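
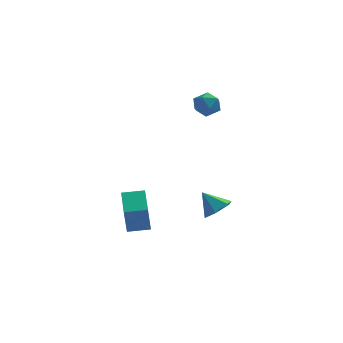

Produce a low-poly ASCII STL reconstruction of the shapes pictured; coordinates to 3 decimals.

solid 
facet normal -0.991 -0.090 -0.100
outer loop
vertex -1.832 0.122 -2.573
vertex -2.047 1.861 -2.011
vertex -1.701 0.741 -4.439
endloop
endfacet
facet normal 0.117 -0.945 -0.305
outer loop
vertex -0.413 0.859 -4.309
vertex -1.832 0.122 -2.573
vertex -1.701 0.741 -4.439
endloop
endfacet
facet normal -0.991 -0.090 -0.100
outer loop
vertex -1.701 0.741 -4.439
vertex -2.047 1.861 -2.011
vertex -1.916 2.48 -3.877
endloop
endfacet
facet normal 0.067 0.314 -0.947
outer loop
vertex -1.916 2.48 -3.877
vertex -0.413 0.859 -4.309
vertex -1.701 0.741 -4.439
endloop
endfacet
facet normal -0.067 -0.314 0.947
outer loop
vertex -1.832 0.122 -2.573
vertex -0.759 1.979 -1.881
vertex -2.047 1.861 -2.011
endloop
endfacet
facet normal 0.117 -0.945 -0.305
outer loop
vertex -0.544 0.24 -2.443
vertex -1.832 0.122 -2.573
vertex -0.413 0.859 -4.309
endloop
endfacet
facet normal -0.067 -0.314 0.947
outer loop
vertex -0.544 0.24 -2.443
vertex -0.759 1.979 -1.881
vertex -1.832 0.122 -2.573
endloop
endfacet
facet normal -0.117 0.945 0.305
outer loop
vertex -2.047 1.861 -2.011
vertex -0.759 1.979 -1.881
vertex -1.916 2.48 -3.877
endloop
endfacet
facet normal 0.067 0.314 -0.947
outer loop
vertex -0.628 2.598 -3.747
vertex -0.413 0.859 -4.309
vertex -1.916 2.48 -3.877
endloop
endfacet
facet normal -0.117 0.945 0.305
outer loop
vertex -1.916 2.48 -3.877
vertex -0.759 1.979 -1.881
vertex -0.628 2.598 -3.747
endloop
endfacet
facet normal 0.991 0.090 0.100
outer loop
vertex -0.628 2.598 -3.747
vertex -0.544 0.24 -2.443
vertex -0.413 0.859 -4.309
endloop
endfacet
facet normal 0.991 0.090 0.100
outer loop
vertex -0.759 1.979 -1.881
vertex -0.544 0.24 -2.443
vertex -0.628 2.598 -3.747
endloop
endfacet
facet normal 0.597 -0.286 -0.749
outer loop
vertex 3.796 -0.696 -1.486
vertex 3.223 -0.277 -2.103
vertex 3.934 0.204 -1.72
endloop
endfacet
facet normal 0.395 0.174 0.902
outer loop
vertex 3.796 -0.696 -1.486
vertex 3.934 0.204 -1.72
vertex 2.357 0.137 -1.017
endloop
endfacet
facet normal 0.597 -0.286 -0.749
outer loop
vertex 3.934 0.204 -1.72
vertex 3.223 -0.277 -2.103
vertex 3.361 0.623 -2.337
endloop
endfacet
facet normal 0.162 0.880 0.447
outer loop
vertex 3.934 0.204 -1.72
vertex 3.361 0.623 -2.337
vertex 2.357 0.137 -1.017
endloop
endfacet
facet normal 0.598 -0.286 -0.748
outer loop
vertex 3.361 0.623 -2.337
vertex 3.223 -0.277 -2.103
vertex 2.651 0.141 -2.72
endloop
endfacet
facet normal -0.526 0.846 -0.089
outer loop
vertex 3.361 0.623 -2.337
vertex 2.651 0.141 -2.72
vertex 2.357 0.137 -1.017
endloop
endfacet
facet normal 0.598 -0.286 -0.748
outer loop
vertex 2.651 0.141 -2.72
vertex 3.223 -0.277 -2.103
vertex 2.513 -0.759 -2.486
endloop
endfacet
facet normal -0.980 0.106 -0.169
outer loop
vertex 2.651 0.141 -2.72
vertex 2.513 -0.759 -2.486
vertex 2.357 0.137 -1.017
endloop
endfacet
facet normal 0.598 -0.286 -0.749
outer loop
vertex 2.513 -0.759 -2.486
vertex 3.223 -0.277 -2.103
vertex 3.086 -1.177 -1.869
endloop
endfacet
facet normal -0.747 -0.600 0.287
outer loop
vertex 2.513 -0.759 -2.486
vertex 3.086 -1.177 -1.869
vertex 2.357 0.137 -1.017
endloop
endfacet
facet normal 0.598 -0.286 -0.749
outer loop
vertex 3.086 -1.177 -1.869
vertex 3.223 -0.277 -2.103
vertex 3.796 -0.696 -1.486
endloop
endfacet
facet normal -0.060 -0.566 0.822
outer loop
vertex 3.086 -1.177 -1.869
vertex 3.796 -0.696 -1.486
vertex 2.357 0.137 -1.017
endloop
endfacet
facet normal 0.182 -0.070 0.981
outer loop
vertex 2.632 4.26 4.634
vertex 2.319 3.423 4.632
vertex 3.186 3.575 4.482
endloop
endfacet
facet normal 0.644 0.373 0.668
outer loop
vertex 2.632 4.26 4.634
vertex 3.186 3.575 4.482
vertex 3.256 4.323 3.997
endloop
endfacet
facet normal 0.271 0.895 0.354
outer loop
vertex 2.632 4.26 4.634
vertex 3.256 4.323 3.997
vertex 2.431 4.632 3.846
endloop
endfacet
facet normal -0.422 0.774 0.473
outer loop
vertex 2.632 4.26 4.634
vertex 2.431 4.632 3.846
vertex 1.852 4.076 4.239
endloop
endfacet
facet normal -0.478 0.177 0.861
outer loop
vertex 2.632 4.26 4.634
vertex 1.852 4.076 4.239
vertex 2.319 3.423 4.632
endloop
endfacet
facet normal 0.987 0.010 0.159
outer loop
vertex 3.256 4.323 3.997
vertex 3.186 3.575 4.482
vertex 3.328 3.524 3.601
endloop
endfacet
facet normal 0.239 -0.707 0.665
outer loop
vertex 3.186 3.575 4.482
vertex 2.319 3.423 4.632
vertex 2.749 2.968 3.994
endloop
endfacet
facet normal -0.827 -0.308 0.471
outer loop
vertex 2.319 3.423 4.632
vertex 1.852 4.076 4.239
vertex 1.924 3.277 3.843
endloop
endfacet
facet normal -0.737 0.657 -0.157
outer loop
vertex 1.852 4.076 4.239
vertex 2.431 4.632 3.846
vertex 1.994 4.025 3.358
endloop
endfacet
facet normal 0.384 0.854 -0.350
outer loop
vertex 2.431 4.632 3.846
vertex 3.256 4.323 3.997
vertex 2.861 4.177 3.208
endloop
endfacet
facet normal 0.422 -0.774 -0.473
outer loop
vertex 2.548 3.34 3.206
vertex 3.328 3.524 3.601
vertex 2.749 2.968 3.994
endloop
endfacet
facet normal -0.271 -0.895 -0.354
outer loop
vertex 2.548 3.34 3.206
vertex 2.749 2.968 3.994
vertex 1.924 3.277 3.843
endloop
endfacet
facet normal -0.644 -0.373 -0.668
outer loop
vertex 2.548 3.34 3.206
vertex 1.924 3.277 3.843
vertex 1.994 4.025 3.358
endloop
endfacet
facet normal -0.182 0.070 -0.981
outer loop
vertex 2.548 3.34 3.206
vertex 1.994 4.025 3.358
vertex 2.861 4.177 3.208
endloop
endfacet
facet normal 0.478 -0.177 -0.861
outer loop
vertex 2.548 3.34 3.206
vertex 2.861 4.177 3.208
vertex 3.328 3.524 3.601
endloop
endfacet
facet normal 0.737 -0.657 0.157
outer loop
vertex 2.749 2.968 3.994
vertex 3.328 3.524 3.601
vertex 3.186 3.575 4.482
endloop
endfacet
facet normal -0.384 -0.854 0.350
outer loop
vertex 1.924 3.277 3.843
vertex 2.749 2.968 3.994
vertex 2.319 3.423 4.632
endloop
endfacet
facet normal -0.987 -0.010 -0.159
outer loop
vertex 1.994 4.025 3.358
vertex 1.924 3.277 3.843
vertex 1.852 4.076 4.239
endloop
endfacet
facet normal -0.239 0.707 -0.665
outer loop
vertex 2.861 4.177 3.208
vertex 1.994 4.025 3.358
vertex 2.431 4.632 3.846
endloop
endfacet
facet normal 0.827 0.308 -0.471
outer loop
vertex 3.328 3.524 3.601
vertex 2.861 4.177 3.208
vertex 3.256 4.323 3.997
endloop
endfacet

endsolid


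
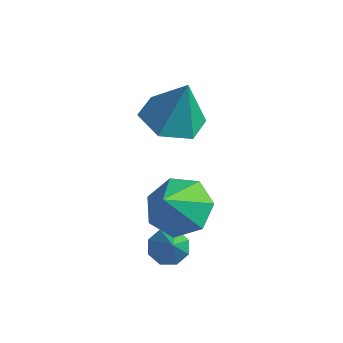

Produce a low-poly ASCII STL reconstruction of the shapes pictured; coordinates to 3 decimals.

solid 
facet normal -0.270 -0.106 -0.957
outer loop
vertex 0.735 1.399 -0.772
vertex 0.032 0.616 -0.487
vertex -0.292 1.657 -0.511
endloop
endfacet
facet normal 0.304 0.902 0.306
outer loop
vertex 0.735 1.399 -0.772
vertex -0.292 1.657 -0.511
vertex 0.508 0.804 1.207
endloop
endfacet
facet normal -0.269 -0.106 -0.957
outer loop
vertex -0.292 1.657 -0.511
vertex 0.032 0.616 -0.487
vertex -0.995 0.874 -0.227
endloop
endfacet
facet normal -0.505 0.656 0.561
outer loop
vertex -0.292 1.657 -0.511
vertex -0.995 0.874 -0.227
vertex 0.508 0.804 1.207
endloop
endfacet
facet normal -0.269 -0.106 -0.957
outer loop
vertex -0.995 0.874 -0.227
vertex 0.032 0.616 -0.487
vertex -0.671 -0.167 -0.203
endloop
endfacet
facet normal -0.682 -0.196 0.705
outer loop
vertex -0.995 0.874 -0.227
vertex -0.671 -0.167 -0.203
vertex 0.508 0.804 1.207
endloop
endfacet
facet normal -0.269 -0.106 -0.957
outer loop
vertex -0.671 -0.167 -0.203
vertex 0.032 0.616 -0.487
vertex 0.355 -0.424 -0.463
endloop
endfacet
facet normal -0.050 -0.802 0.595
outer loop
vertex -0.671 -0.167 -0.203
vertex 0.355 -0.424 -0.463
vertex 0.508 0.804 1.207
endloop
endfacet
facet normal -0.269 -0.106 -0.957
outer loop
vertex 0.355 -0.424 -0.463
vertex 0.032 0.616 -0.487
vertex 1.058 0.359 -0.747
endloop
endfacet
facet normal 0.758 -0.557 0.340
outer loop
vertex 0.355 -0.424 -0.463
vertex 1.058 0.359 -0.747
vertex 0.508 0.804 1.207
endloop
endfacet
facet normal -0.269 -0.107 -0.957
outer loop
vertex 1.058 0.359 -0.747
vertex 0.032 0.616 -0.487
vertex 0.735 1.399 -0.772
endloop
endfacet
facet normal 0.935 0.295 0.196
outer loop
vertex 1.058 0.359 -0.747
vertex 0.735 1.399 -0.772
vertex 0.508 0.804 1.207
endloop
endfacet
facet normal -0.109 0.625 -0.773
outer loop
vertex 3.575 -1.84 -0.738
vertex 2.717 -2.351 -1.03
vertex 2.8 -1.539 -0.385
endloop
endfacet
facet normal 0.484 0.268 0.833
outer loop
vertex 3.575 -1.84 -0.738
vertex 2.8 -1.539 -0.385
vertex 2.883 -3.289 0.13
endloop
endfacet
facet normal -0.111 0.625 -0.773
outer loop
vertex 2.8 -1.539 -0.385
vertex 2.717 -2.351 -1.03
vertex 1.964 -1.85 -0.517
endloop
endfacet
facet normal -0.245 0.263 0.933
outer loop
vertex 2.8 -1.539 -0.385
vertex 1.964 -1.85 -0.517
vertex 2.883 -3.289 0.13
endloop
endfacet
facet normal -0.111 0.625 -0.773
outer loop
vertex 1.964 -1.85 -0.517
vertex 2.717 -2.351 -1.03
vertex 1.694 -2.539 -1.035
endloop
endfacet
facet normal -0.745 -0.189 0.639
outer loop
vertex 1.964 -1.85 -0.517
vertex 1.694 -2.539 -1.035
vertex 2.883 -3.289 0.13
endloop
endfacet
facet normal -0.111 0.625 -0.773
outer loop
vertex 1.694 -2.539 -1.035
vertex 2.717 -2.351 -1.03
vertex 2.195 -3.086 -1.549
endloop
endfacet
facet normal -0.641 -0.748 0.172
outer loop
vertex 1.694 -2.539 -1.035
vertex 2.195 -3.086 -1.549
vertex 2.883 -3.289 0.13
endloop
endfacet
facet normal -0.110 0.624 -0.773
outer loop
vertex 2.195 -3.086 -1.549
vertex 2.717 -2.351 -1.03
vertex 3.09 -3.08 -1.672
endloop
endfacet
facet normal -0.009 -0.993 -0.116
outer loop
vertex 2.195 -3.086 -1.549
vertex 3.09 -3.08 -1.672
vertex 2.883 -3.289 0.13
endloop
endfacet
facet normal -0.110 0.625 -0.773
outer loop
vertex 3.09 -3.08 -1.672
vertex 2.717 -2.351 -1.03
vertex 3.703 -2.525 -1.311
endloop
endfacet
facet normal 0.674 -0.739 -0.008
outer loop
vertex 3.09 -3.08 -1.672
vertex 3.703 -2.525 -1.311
vertex 2.883 -3.289 0.13
endloop
endfacet
facet normal -0.110 0.626 -0.772
outer loop
vertex 3.703 -2.525 -1.311
vertex 2.717 -2.351 -1.03
vertex 3.575 -1.84 -0.738
endloop
endfacet
facet normal 0.893 -0.179 0.413
outer loop
vertex 3.703 -2.525 -1.311
vertex 3.575 -1.84 -0.738
vertex 2.883 -3.289 0.13
endloop
endfacet
facet normal -0.483 0.464 -0.742
outer loop
vertex 3.01 -2.277 -3.171
vertex 2.458 -2.532 -2.971
vertex 2.78 -1.994 -2.844
endloop
endfacet
facet normal 0.863 0.460 0.209
outer loop
vertex 3.01 -2.277 -3.171
vertex 2.78 -1.994 -2.844
vertex 3.202 -3.248 -1.829
endloop
endfacet
facet normal -0.484 0.465 -0.741
outer loop
vertex 2.78 -1.994 -2.844
vertex 2.458 -2.532 -2.971
vertex 2.362 -2.026 -2.591
endloop
endfacet
facet normal 0.353 0.658 0.666
outer loop
vertex 2.78 -1.994 -2.844
vertex 2.362 -2.026 -2.591
vertex 3.202 -3.248 -1.829
endloop
endfacet
facet normal -0.483 0.465 -0.742
outer loop
vertex 2.362 -2.026 -2.591
vertex 2.458 -2.532 -2.971
vertex 1.999 -2.355 -2.561
endloop
endfacet
facet normal -0.264 0.373 0.889
outer loop
vertex 2.362 -2.026 -2.591
vertex 1.999 -2.355 -2.561
vertex 3.202 -3.248 -1.829
endloop
endfacet
facet normal -0.483 0.466 -0.742
outer loop
vertex 1.999 -2.355 -2.561
vertex 2.458 -2.532 -2.971
vertex 1.906 -2.787 -2.772
endloop
endfacet
facet normal -0.625 -0.230 0.746
outer loop
vertex 1.999 -2.355 -2.561
vertex 1.906 -2.787 -2.772
vertex 3.202 -3.248 -1.829
endloop
endfacet
facet normal -0.482 0.465 -0.742
outer loop
vertex 1.906 -2.787 -2.772
vertex 2.458 -2.532 -2.971
vertex 2.136 -3.07 -3.099
endloop
endfacet
facet normal -0.517 -0.793 0.323
outer loop
vertex 1.906 -2.787 -2.772
vertex 2.136 -3.07 -3.099
vertex 3.202 -3.248 -1.829
endloop
endfacet
facet normal -0.482 0.465 -0.742
outer loop
vertex 2.136 -3.07 -3.099
vertex 2.458 -2.532 -2.971
vertex 2.555 -3.038 -3.351
endloop
endfacet
facet normal -0.005 -0.991 -0.135
outer loop
vertex 2.136 -3.07 -3.099
vertex 2.555 -3.038 -3.351
vertex 3.202 -3.248 -1.829
endloop
endfacet
facet normal -0.484 0.464 -0.742
outer loop
vertex 2.555 -3.038 -3.351
vertex 2.458 -2.532 -2.971
vertex 2.917 -2.709 -3.381
endloop
endfacet
facet normal 0.612 -0.706 -0.357
outer loop
vertex 2.555 -3.038 -3.351
vertex 2.917 -2.709 -3.381
vertex 3.202 -3.248 -1.829
endloop
endfacet
facet normal -0.483 0.465 -0.742
outer loop
vertex 2.917 -2.709 -3.381
vertex 2.458 -2.532 -2.971
vertex 3.01 -2.277 -3.171
endloop
endfacet
facet normal 0.971 -0.105 -0.215
outer loop
vertex 2.917 -2.709 -3.381
vertex 3.01 -2.277 -3.171
vertex 3.202 -3.248 -1.829
endloop
endfacet

endsolid


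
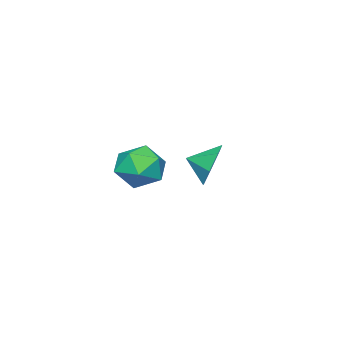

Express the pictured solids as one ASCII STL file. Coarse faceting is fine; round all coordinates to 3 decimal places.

solid 
facet normal -0.951 -0.024 -0.307
outer loop
vertex 0.873 3.591 2.722
vertex 0.619 2.986 3.556
vertex 0.567 4.044 3.633
endloop
endfacet
facet normal -0.636 0.584 -0.504
outer loop
vertex 0.873 3.591 2.722
vertex 0.567 4.044 3.633
vertex 1.378 4.453 3.083
endloop
endfacet
facet normal -0.070 0.420 -0.905
outer loop
vertex 0.873 3.591 2.722
vertex 1.378 4.453 3.083
vertex 1.932 3.648 2.667
endloop
endfacet
facet normal -0.034 -0.290 -0.956
outer loop
vertex 0.873 3.591 2.722
vertex 1.932 3.648 2.667
vertex 1.463 2.741 2.959
endloop
endfacet
facet normal -0.579 -0.566 -0.587
outer loop
vertex 0.873 3.591 2.722
vertex 1.463 2.741 2.959
vertex 0.619 2.986 3.556
endloop
endfacet
facet normal -0.401 0.912 0.086
outer loop
vertex 1.378 4.453 3.083
vertex 0.567 4.044 3.633
vertex 1.437 4.379 4.141
endloop
endfacet
facet normal -0.912 -0.074 0.404
outer loop
vertex 0.567 4.044 3.633
vertex 0.619 2.986 3.556
vertex 0.968 3.472 4.433
endloop
endfacet
facet normal -0.310 -0.949 -0.049
outer loop
vertex 0.619 2.986 3.556
vertex 1.463 2.741 2.959
vertex 1.522 2.667 4.017
endloop
endfacet
facet normal 0.572 -0.504 -0.647
outer loop
vertex 1.463 2.741 2.959
vertex 1.932 3.648 2.667
vertex 2.333 3.076 3.467
endloop
endfacet
facet normal 0.516 0.646 -0.563
outer loop
vertex 1.932 3.648 2.667
vertex 1.378 4.453 3.083
vertex 2.281 4.134 3.544
endloop
endfacet
facet normal 0.034 0.290 0.956
outer loop
vertex 2.027 3.529 4.378
vertex 1.437 4.379 4.141
vertex 0.968 3.472 4.433
endloop
endfacet
facet normal 0.070 -0.420 0.905
outer loop
vertex 2.027 3.529 4.378
vertex 0.968 3.472 4.433
vertex 1.522 2.667 4.017
endloop
endfacet
facet normal 0.636 -0.584 0.504
outer loop
vertex 2.027 3.529 4.378
vertex 1.522 2.667 4.017
vertex 2.333 3.076 3.467
endloop
endfacet
facet normal 0.951 0.024 0.307
outer loop
vertex 2.027 3.529 4.378
vertex 2.333 3.076 3.467
vertex 2.281 4.134 3.544
endloop
endfacet
facet normal 0.579 0.566 0.587
outer loop
vertex 2.027 3.529 4.378
vertex 2.281 4.134 3.544
vertex 1.437 4.379 4.141
endloop
endfacet
facet normal -0.572 0.504 0.647
outer loop
vertex 0.968 3.472 4.433
vertex 1.437 4.379 4.141
vertex 0.567 4.044 3.633
endloop
endfacet
facet normal -0.516 -0.646 0.563
outer loop
vertex 1.522 2.667 4.017
vertex 0.968 3.472 4.433
vertex 0.619 2.986 3.556
endloop
endfacet
facet normal 0.401 -0.912 -0.086
outer loop
vertex 2.333 3.076 3.467
vertex 1.522 2.667 4.017
vertex 1.463 2.741 2.959
endloop
endfacet
facet normal 0.912 0.074 -0.404
outer loop
vertex 2.281 4.134 3.544
vertex 2.333 3.076 3.467
vertex 1.932 3.648 2.667
endloop
endfacet
facet normal 0.310 0.949 0.049
outer loop
vertex 1.437 4.379 4.141
vertex 2.281 4.134 3.544
vertex 1.378 4.453 3.083
endloop
endfacet
facet normal -0.429 0.847 -0.314
outer loop
vertex -2.466 4.22 3.164
vertex -2.847 3.709 2.304
vertex -3.304 3.833 3.264
endloop
endfacet
facet normal 0.259 -0.327 0.909
outer loop
vertex -2.466 4.22 3.164
vertex -3.304 3.833 3.264
vertex -2.393 2.811 2.636
endloop
endfacet
facet normal -0.428 0.848 -0.313
outer loop
vertex -3.304 3.833 3.264
vertex -2.847 3.709 2.304
vertex -3.798 3.353 2.641
endloop
endfacet
facet normal -0.252 -0.660 0.708
outer loop
vertex -3.304 3.833 3.264
vertex -3.798 3.353 2.641
vertex -2.393 2.811 2.636
endloop
endfacet
facet normal -0.428 0.847 -0.314
outer loop
vertex -3.798 3.353 2.641
vertex -2.847 3.709 2.304
vertex -3.576 3.141 1.765
endloop
endfacet
facet normal -0.356 -0.925 0.134
outer loop
vertex -3.798 3.353 2.641
vertex -3.576 3.141 1.765
vertex -2.393 2.811 2.636
endloop
endfacet
facet normal -0.429 0.847 -0.313
outer loop
vertex -3.576 3.141 1.765
vertex -2.847 3.709 2.304
vertex -2.805 3.357 1.294
endloop
endfacet
facet normal 0.025 -0.923 -0.383
outer loop
vertex -3.576 3.141 1.765
vertex -2.805 3.357 1.294
vertex -2.393 2.811 2.636
endloop
endfacet
facet normal -0.429 0.847 -0.313
outer loop
vertex -2.805 3.357 1.294
vertex -2.847 3.709 2.304
vertex -2.066 3.838 1.584
endloop
endfacet
facet normal 0.604 -0.656 -0.452
outer loop
vertex -2.805 3.357 1.294
vertex -2.066 3.838 1.584
vertex -2.393 2.811 2.636
endloop
endfacet
facet normal -0.429 0.847 -0.313
outer loop
vertex -2.066 3.838 1.584
vertex -2.847 3.709 2.304
vertex -1.915 4.222 2.416
endloop
endfacet
facet normal 0.946 -0.324 -0.022
outer loop
vertex -2.066 3.838 1.584
vertex -1.915 4.222 2.416
vertex -2.393 2.811 2.636
endloop
endfacet
facet normal -0.429 0.847 -0.314
outer loop
vertex -1.915 4.222 2.416
vertex -2.847 3.709 2.304
vertex -2.466 4.22 3.164
endloop
endfacet
facet normal 0.793 -0.178 0.583
outer loop
vertex -1.915 4.222 2.416
vertex -2.466 4.22 3.164
vertex -2.393 2.811 2.636
endloop
endfacet

endsolid


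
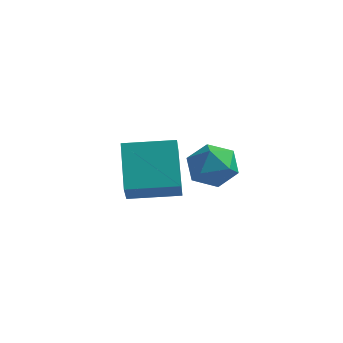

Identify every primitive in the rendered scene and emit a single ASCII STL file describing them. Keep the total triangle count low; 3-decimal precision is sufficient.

solid 
facet normal -0.372 0.639 0.673
outer loop
vertex -1.195 1.122 2.267
vertex 0.456 1.945 2.397
vertex -1.552 2.0 1.237
endloop
endfacet
facet normal -0.893 -0.445 -0.070
outer loop
vertex -0.816 0.735 -0.097
vertex -1.195 1.122 2.267
vertex -1.552 2.0 1.237
endloop
endfacet
facet normal -0.372 0.639 0.674
outer loop
vertex -1.552 2.0 1.237
vertex 0.456 1.945 2.397
vertex 0.099 2.824 1.367
endloop
endfacet
facet normal -0.255 0.627 -0.736
outer loop
vertex 0.099 2.824 1.367
vertex -0.816 0.735 -0.097
vertex -1.552 2.0 1.237
endloop
endfacet
facet normal 0.255 -0.628 0.736
outer loop
vertex -1.195 1.122 2.267
vertex 1.192 0.68 1.063
vertex 0.456 1.945 2.397
endloop
endfacet
facet normal -0.893 -0.445 -0.070
outer loop
vertex -0.459 -0.144 0.933
vertex -1.195 1.122 2.267
vertex -0.816 0.735 -0.097
endloop
endfacet
facet normal 0.255 -0.627 0.736
outer loop
vertex -0.459 -0.144 0.933
vertex 1.192 0.68 1.063
vertex -1.195 1.122 2.267
endloop
endfacet
facet normal 0.893 0.445 0.070
outer loop
vertex 0.456 1.945 2.397
vertex 1.192 0.68 1.063
vertex 0.099 2.824 1.367
endloop
endfacet
facet normal -0.255 0.627 -0.736
outer loop
vertex 0.835 1.558 0.033
vertex -0.816 0.735 -0.097
vertex 0.099 2.824 1.367
endloop
endfacet
facet normal 0.893 0.445 0.070
outer loop
vertex 0.099 2.824 1.367
vertex 1.192 0.68 1.063
vertex 0.835 1.558 0.033
endloop
endfacet
facet normal 0.371 -0.639 -0.674
outer loop
vertex 0.835 1.558 0.033
vertex -0.459 -0.144 0.933
vertex -0.816 0.735 -0.097
endloop
endfacet
facet normal 0.372 -0.639 -0.673
outer loop
vertex 1.192 0.68 1.063
vertex -0.459 -0.144 0.933
vertex 0.835 1.558 0.033
endloop
endfacet
facet normal -0.537 0.835 0.122
outer loop
vertex 3.12 -0.267 3.377
vertex 2.359 -0.736 3.239
vertex 2.69 -0.646 4.076
endloop
endfacet
facet normal 0.064 0.860 0.506
outer loop
vertex 3.12 -0.267 3.377
vertex 2.69 -0.646 4.076
vertex 3.592 -0.684 4.026
endloop
endfacet
facet normal 0.615 0.787 0.058
outer loop
vertex 3.12 -0.267 3.377
vertex 3.592 -0.684 4.026
vertex 3.819 -0.797 3.158
endloop
endfacet
facet normal 0.354 0.716 -0.602
outer loop
vertex 3.12 -0.267 3.377
vertex 3.819 -0.797 3.158
vertex 3.057 -0.829 2.671
endloop
endfacet
facet normal -0.358 0.746 -0.562
outer loop
vertex 3.12 -0.267 3.377
vertex 3.057 -0.829 2.671
vertex 2.359 -0.736 3.239
endloop
endfacet
facet normal 0.065 0.302 0.951
outer loop
vertex 3.592 -0.684 4.026
vertex 2.69 -0.646 4.076
vertex 3.123 -1.411 4.289
endloop
endfacet
facet normal -0.907 0.261 0.331
outer loop
vertex 2.69 -0.646 4.076
vertex 2.359 -0.736 3.239
vertex 2.361 -1.443 3.802
endloop
endfacet
facet normal -0.617 0.117 -0.778
outer loop
vertex 2.359 -0.736 3.239
vertex 3.057 -0.829 2.671
vertex 2.588 -1.556 2.934
endloop
endfacet
facet normal 0.535 0.069 -0.842
outer loop
vertex 3.057 -0.829 2.671
vertex 3.819 -0.797 3.158
vertex 3.49 -1.594 2.884
endloop
endfacet
facet normal 0.957 0.183 0.226
outer loop
vertex 3.819 -0.797 3.158
vertex 3.592 -0.684 4.026
vertex 3.821 -1.504 3.721
endloop
endfacet
facet normal -0.354 -0.716 0.602
outer loop
vertex 3.06 -1.973 3.583
vertex 3.123 -1.411 4.289
vertex 2.361 -1.443 3.802
endloop
endfacet
facet normal -0.615 -0.787 -0.058
outer loop
vertex 3.06 -1.973 3.583
vertex 2.361 -1.443 3.802
vertex 2.588 -1.556 2.934
endloop
endfacet
facet normal -0.064 -0.860 -0.506
outer loop
vertex 3.06 -1.973 3.583
vertex 2.588 -1.556 2.934
vertex 3.49 -1.594 2.884
endloop
endfacet
facet normal 0.537 -0.835 -0.122
outer loop
vertex 3.06 -1.973 3.583
vertex 3.49 -1.594 2.884
vertex 3.821 -1.504 3.721
endloop
endfacet
facet normal 0.358 -0.746 0.562
outer loop
vertex 3.06 -1.973 3.583
vertex 3.821 -1.504 3.721
vertex 3.123 -1.411 4.289
endloop
endfacet
facet normal -0.535 -0.069 0.842
outer loop
vertex 2.361 -1.443 3.802
vertex 3.123 -1.411 4.289
vertex 2.69 -0.646 4.076
endloop
endfacet
facet normal -0.957 -0.183 -0.226
outer loop
vertex 2.588 -1.556 2.934
vertex 2.361 -1.443 3.802
vertex 2.359 -0.736 3.239
endloop
endfacet
facet normal -0.065 -0.302 -0.951
outer loop
vertex 3.49 -1.594 2.884
vertex 2.588 -1.556 2.934
vertex 3.057 -0.829 2.671
endloop
endfacet
facet normal 0.907 -0.261 -0.331
outer loop
vertex 3.821 -1.504 3.721
vertex 3.49 -1.594 2.884
vertex 3.819 -0.797 3.158
endloop
endfacet
facet normal 0.617 -0.117 0.778
outer loop
vertex 3.123 -1.411 4.289
vertex 3.821 -1.504 3.721
vertex 3.592 -0.684 4.026
endloop
endfacet

endsolid


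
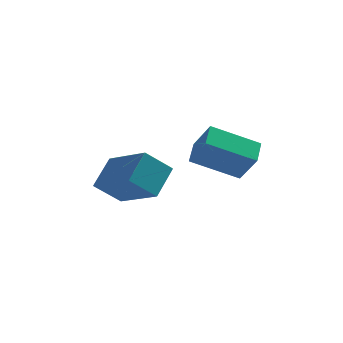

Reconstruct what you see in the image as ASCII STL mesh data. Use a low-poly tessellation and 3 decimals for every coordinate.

solid 
facet normal -0.663 0.636 -0.396
outer loop
vertex -3.619 0.906 -3.006
vertex -3.206 1.891 -2.116
vertex -2.752 1.293 -3.835
endloop
endfacet
facet normal -0.297 -0.708 -0.641
outer loop
vertex -1.394 -0.011 -3.024
vertex -3.619 0.906 -3.006
vertex -2.752 1.293 -3.835
endloop
endfacet
facet normal -0.662 0.636 -0.396
outer loop
vertex -2.752 1.293 -3.835
vertex -3.206 1.891 -2.116
vertex -2.339 2.277 -2.945
endloop
endfacet
facet normal 0.688 0.307 -0.658
outer loop
vertex -2.339 2.277 -2.945
vertex -1.394 -0.011 -3.024
vertex -2.752 1.293 -3.835
endloop
endfacet
facet normal -0.688 -0.307 0.658
outer loop
vertex -3.619 0.906 -3.006
vertex -1.848 0.587 -1.305
vertex -3.206 1.891 -2.116
endloop
endfacet
facet normal -0.297 -0.708 -0.640
outer loop
vertex -2.261 -0.397 -2.195
vertex -3.619 0.906 -3.006
vertex -1.394 -0.011 -3.024
endloop
endfacet
facet normal -0.687 -0.307 0.658
outer loop
vertex -2.261 -0.397 -2.195
vertex -1.848 0.587 -1.305
vertex -3.619 0.906 -3.006
endloop
endfacet
facet normal 0.297 0.708 0.641
outer loop
vertex -3.206 1.891 -2.116
vertex -1.848 0.587 -1.305
vertex -2.339 2.277 -2.945
endloop
endfacet
facet normal 0.687 0.307 -0.658
outer loop
vertex -0.981 0.974 -2.134
vertex -1.394 -0.011 -3.024
vertex -2.339 2.277 -2.945
endloop
endfacet
facet normal 0.297 0.708 0.641
outer loop
vertex -2.339 2.277 -2.945
vertex -1.848 0.587 -1.305
vertex -0.981 0.974 -2.134
endloop
endfacet
facet normal 0.662 -0.636 0.396
outer loop
vertex -0.981 0.974 -2.134
vertex -2.261 -0.397 -2.195
vertex -1.394 -0.011 -3.024
endloop
endfacet
facet normal 0.662 -0.636 0.396
outer loop
vertex -1.848 0.587 -1.305
vertex -2.261 -0.397 -2.195
vertex -0.981 0.974 -2.134
endloop
endfacet
facet normal -0.457 0.409 -0.790
outer loop
vertex -0.369 1.721 -1.277
vertex 1.282 1.989 -2.093
vertex -0.435 0.802 -1.714
endloop
endfacet
facet normal -0.887 -0.144 0.438
outer loop
vertex 0.158 0.271 -0.687
vertex -0.369 1.721 -1.277
vertex -0.435 0.802 -1.714
endloop
endfacet
facet normal -0.457 0.409 -0.790
outer loop
vertex -0.435 0.802 -1.714
vertex 1.282 1.989 -2.093
vertex 1.215 1.07 -2.53
endloop
endfacet
facet normal -0.065 -0.901 -0.428
outer loop
vertex 1.215 1.07 -2.53
vertex 0.158 0.271 -0.687
vertex -0.435 0.802 -1.714
endloop
endfacet
facet normal 0.065 0.901 0.428
outer loop
vertex -0.369 1.721 -1.277
vertex 1.875 1.458 -1.066
vertex 1.282 1.989 -2.093
endloop
endfacet
facet normal -0.887 -0.144 0.439
outer loop
vertex 0.225 1.19 -0.25
vertex -0.369 1.721 -1.277
vertex 0.158 0.271 -0.687
endloop
endfacet
facet normal 0.065 0.901 0.428
outer loop
vertex 0.225 1.19 -0.25
vertex 1.875 1.458 -1.066
vertex -0.369 1.721 -1.277
endloop
endfacet
facet normal 0.887 0.144 -0.438
outer loop
vertex 1.282 1.989 -2.093
vertex 1.875 1.458 -1.066
vertex 1.215 1.07 -2.53
endloop
endfacet
facet normal -0.065 -0.901 -0.428
outer loop
vertex 1.809 0.539 -1.503
vertex 0.158 0.271 -0.687
vertex 1.215 1.07 -2.53
endloop
endfacet
facet normal 0.887 0.145 -0.438
outer loop
vertex 1.215 1.07 -2.53
vertex 1.875 1.458 -1.066
vertex 1.809 0.539 -1.503
endloop
endfacet
facet normal 0.457 -0.409 0.790
outer loop
vertex 1.809 0.539 -1.503
vertex 0.225 1.19 -0.25
vertex 0.158 0.271 -0.687
endloop
endfacet
facet normal 0.457 -0.409 0.790
outer loop
vertex 1.875 1.458 -1.066
vertex 0.225 1.19 -0.25
vertex 1.809 0.539 -1.503
endloop
endfacet

endsolid


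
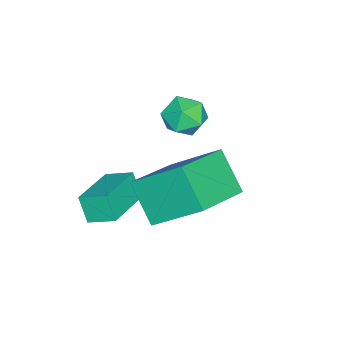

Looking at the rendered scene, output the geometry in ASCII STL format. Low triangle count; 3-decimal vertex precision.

solid 
facet normal -0.713 -0.586 0.385
outer loop
vertex 0.063 1.845 2.917
vertex 0.499 1.172 2.701
vertex 0.615 1.52 3.446
endloop
endfacet
facet normal -0.680 0.036 0.732
outer loop
vertex 0.063 1.845 2.917
vertex 0.615 1.52 3.446
vertex 0.561 2.344 3.355
endloop
endfacet
facet normal -0.788 0.560 0.258
outer loop
vertex 0.063 1.845 2.917
vertex 0.561 2.344 3.355
vertex 0.413 2.505 2.554
endloop
endfacet
facet normal -0.887 0.261 -0.381
outer loop
vertex 0.063 1.845 2.917
vertex 0.413 2.505 2.554
vertex 0.374 1.781 2.15
endloop
endfacet
facet normal -0.841 -0.447 -0.304
outer loop
vertex 0.063 1.845 2.917
vertex 0.374 1.781 2.15
vertex 0.499 1.172 2.701
endloop
endfacet
facet normal -0.020 0.108 0.994
outer loop
vertex 0.561 2.344 3.355
vertex 0.615 1.52 3.446
vertex 1.306 1.979 3.41
endloop
endfacet
facet normal -0.074 -0.899 0.432
outer loop
vertex 0.615 1.52 3.446
vertex 0.499 1.172 2.701
vertex 1.267 1.255 3.006
endloop
endfacet
facet normal -0.280 -0.675 -0.682
outer loop
vertex 0.499 1.172 2.701
vertex 0.374 1.781 2.15
vertex 1.119 1.416 2.205
endloop
endfacet
facet normal -0.354 0.470 -0.808
outer loop
vertex 0.374 1.781 2.15
vertex 0.413 2.505 2.554
vertex 1.065 2.24 2.114
endloop
endfacet
facet normal -0.194 0.954 0.228
outer loop
vertex 0.413 2.505 2.554
vertex 0.561 2.344 3.355
vertex 1.181 2.588 2.859
endloop
endfacet
facet normal 0.887 -0.261 0.381
outer loop
vertex 1.617 1.915 2.643
vertex 1.306 1.979 3.41
vertex 1.267 1.255 3.006
endloop
endfacet
facet normal 0.788 -0.560 -0.258
outer loop
vertex 1.617 1.915 2.643
vertex 1.267 1.255 3.006
vertex 1.119 1.416 2.205
endloop
endfacet
facet normal 0.680 -0.036 -0.732
outer loop
vertex 1.617 1.915 2.643
vertex 1.119 1.416 2.205
vertex 1.065 2.24 2.114
endloop
endfacet
facet normal 0.713 0.586 -0.385
outer loop
vertex 1.617 1.915 2.643
vertex 1.065 2.24 2.114
vertex 1.181 2.588 2.859
endloop
endfacet
facet normal 0.841 0.447 0.304
outer loop
vertex 1.617 1.915 2.643
vertex 1.181 2.588 2.859
vertex 1.306 1.979 3.41
endloop
endfacet
facet normal 0.354 -0.470 0.808
outer loop
vertex 1.267 1.255 3.006
vertex 1.306 1.979 3.41
vertex 0.615 1.52 3.446
endloop
endfacet
facet normal 0.194 -0.954 -0.228
outer loop
vertex 1.119 1.416 2.205
vertex 1.267 1.255 3.006
vertex 0.499 1.172 2.701
endloop
endfacet
facet normal 0.020 -0.108 -0.994
outer loop
vertex 1.065 2.24 2.114
vertex 1.119 1.416 2.205
vertex 0.374 1.781 2.15
endloop
endfacet
facet normal 0.074 0.899 -0.432
outer loop
vertex 1.181 2.588 2.859
vertex 1.065 2.24 2.114
vertex 0.413 2.505 2.554
endloop
endfacet
facet normal 0.280 0.675 0.682
outer loop
vertex 1.306 1.979 3.41
vertex 1.181 2.588 2.859
vertex 0.561 2.344 3.355
endloop
endfacet
facet normal -0.971 0.032 -0.237
outer loop
vertex 2.789 0.048 0.833
vertex 2.725 0.957 1.219
vertex 3.019 0.442 -0.057
endloop
endfacet
facet normal 0.065 -0.919 -0.390
outer loop
vertex 4.815 0.383 0.381
vertex 2.789 0.048 0.833
vertex 3.019 0.442 -0.057
endloop
endfacet
facet normal -0.971 0.032 -0.237
outer loop
vertex 3.019 0.442 -0.057
vertex 2.725 0.957 1.219
vertex 2.955 1.351 0.329
endloop
endfacet
facet normal 0.230 0.394 -0.890
outer loop
vertex 2.955 1.351 0.329
vertex 4.815 0.383 0.381
vertex 3.019 0.442 -0.057
endloop
endfacet
facet normal -0.230 -0.394 0.890
outer loop
vertex 2.789 0.048 0.833
vertex 4.521 0.898 1.657
vertex 2.725 0.957 1.219
endloop
endfacet
facet normal 0.065 -0.919 -0.390
outer loop
vertex 4.585 -0.011 1.271
vertex 2.789 0.048 0.833
vertex 4.815 0.383 0.381
endloop
endfacet
facet normal -0.230 -0.394 0.890
outer loop
vertex 4.585 -0.011 1.271
vertex 4.521 0.898 1.657
vertex 2.789 0.048 0.833
endloop
endfacet
facet normal -0.065 0.919 0.390
outer loop
vertex 2.725 0.957 1.219
vertex 4.521 0.898 1.657
vertex 2.955 1.351 0.329
endloop
endfacet
facet normal 0.230 0.394 -0.890
outer loop
vertex 4.751 1.292 0.767
vertex 4.815 0.383 0.381
vertex 2.955 1.351 0.329
endloop
endfacet
facet normal -0.065 0.919 0.390
outer loop
vertex 2.955 1.351 0.329
vertex 4.521 0.898 1.657
vertex 4.751 1.292 0.767
endloop
endfacet
facet normal 0.971 -0.032 0.237
outer loop
vertex 4.751 1.292 0.767
vertex 4.585 -0.011 1.271
vertex 4.815 0.383 0.381
endloop
endfacet
facet normal 0.971 -0.032 0.237
outer loop
vertex 4.521 0.898 1.657
vertex 4.585 -0.011 1.271
vertex 4.751 1.292 0.767
endloop
endfacet
facet normal -0.397 -0.587 0.705
outer loop
vertex 4.429 3.286 3.905
vertex 2.457 3.754 3.186
vertex 4.516 1.688 2.623
endloop
endfacet
facet normal 0.917 -0.218 0.334
outer loop
vertex 5.163 2.646 1.474
vertex 4.429 3.286 3.905
vertex 4.516 1.688 2.623
endloop
endfacet
facet normal -0.396 -0.587 0.706
outer loop
vertex 4.516 1.688 2.623
vertex 2.457 3.754 3.186
vertex 2.545 2.156 1.905
endloop
endfacet
facet normal 0.043 -0.779 -0.625
outer loop
vertex 2.545 2.156 1.905
vertex 5.163 2.646 1.474
vertex 4.516 1.688 2.623
endloop
endfacet
facet normal -0.043 0.779 0.625
outer loop
vertex 4.429 3.286 3.905
vertex 3.104 4.712 2.037
vertex 2.457 3.754 3.186
endloop
endfacet
facet normal 0.917 -0.217 0.334
outer loop
vertex 5.075 4.244 2.755
vertex 4.429 3.286 3.905
vertex 5.163 2.646 1.474
endloop
endfacet
facet normal -0.043 0.779 0.625
outer loop
vertex 5.075 4.244 2.755
vertex 3.104 4.712 2.037
vertex 4.429 3.286 3.905
endloop
endfacet
facet normal -0.917 0.218 -0.335
outer loop
vertex 2.457 3.754 3.186
vertex 3.104 4.712 2.037
vertex 2.545 2.156 1.905
endloop
endfacet
facet normal 0.043 -0.779 -0.625
outer loop
vertex 3.191 3.114 0.755
vertex 5.163 2.646 1.474
vertex 2.545 2.156 1.905
endloop
endfacet
facet normal -0.917 0.218 -0.334
outer loop
vertex 2.545 2.156 1.905
vertex 3.104 4.712 2.037
vertex 3.191 3.114 0.755
endloop
endfacet
facet normal 0.397 0.587 -0.705
outer loop
vertex 3.191 3.114 0.755
vertex 5.075 4.244 2.755
vertex 5.163 2.646 1.474
endloop
endfacet
facet normal 0.396 0.588 -0.705
outer loop
vertex 3.104 4.712 2.037
vertex 5.075 4.244 2.755
vertex 3.191 3.114 0.755
endloop
endfacet

endsolid


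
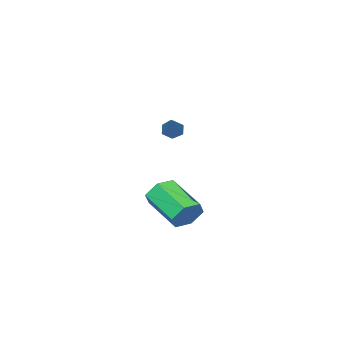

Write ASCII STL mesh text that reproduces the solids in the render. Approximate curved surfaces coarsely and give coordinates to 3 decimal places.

solid 
facet normal 0.167 0.890 -0.425
outer loop
vertex 2.037 2.141 -0.412
vertex 1.556 1.925 -1.053
vertex 1.223 2.303 -0.393
endloop
endfacet
facet normal 0.103 0.413 0.905
outer loop
vertex 2.037 2.141 -0.412
vertex 1.223 2.303 -0.393
vertex 1.704 0.371 0.434
endloop
endfacet
facet normal 0.103 0.413 0.905
outer loop
vertex 1.704 0.371 0.434
vertex 1.223 2.303 -0.393
vertex 0.89 0.533 0.453
endloop
endfacet
facet normal -0.167 -0.890 0.425
outer loop
vertex 1.704 0.371 0.434
vertex 0.89 0.533 0.453
vertex 1.224 0.155 -0.207
endloop
endfacet
facet normal 0.168 0.890 -0.425
outer loop
vertex 1.223 2.303 -0.393
vertex 1.556 1.925 -1.053
vertex 0.742 2.087 -1.035
endloop
endfacet
facet normal -0.798 0.375 0.472
outer loop
vertex 1.223 2.303 -0.393
vertex 0.742 2.087 -1.035
vertex 0.89 0.533 0.453
endloop
endfacet
facet normal -0.799 0.375 0.471
outer loop
vertex 0.89 0.533 0.453
vertex 0.742 2.087 -1.035
vertex 0.41 0.316 -0.189
endloop
endfacet
facet normal -0.167 -0.890 0.425
outer loop
vertex 0.89 0.533 0.453
vertex 0.41 0.316 -0.189
vertex 1.224 0.155 -0.207
endloop
endfacet
facet normal 0.168 0.889 -0.425
outer loop
vertex 0.742 2.087 -1.035
vertex 1.556 1.925 -1.053
vertex 1.076 1.709 -1.694
endloop
endfacet
facet normal -0.900 -0.039 -0.434
outer loop
vertex 0.742 2.087 -1.035
vertex 1.076 1.709 -1.694
vertex 0.41 0.316 -0.189
endloop
endfacet
facet normal -0.900 -0.038 -0.433
outer loop
vertex 0.41 0.316 -0.189
vertex 1.076 1.709 -1.694
vertex 0.743 -0.061 -0.848
endloop
endfacet
facet normal -0.167 -0.890 0.425
outer loop
vertex 0.41 0.316 -0.189
vertex 0.743 -0.061 -0.848
vertex 1.224 0.155 -0.207
endloop
endfacet
facet normal 0.167 0.890 -0.425
outer loop
vertex 1.076 1.709 -1.694
vertex 1.556 1.925 -1.053
vertex 1.89 1.547 -1.713
endloop
endfacet
facet normal -0.103 -0.413 -0.905
outer loop
vertex 1.076 1.709 -1.694
vertex 1.89 1.547 -1.713
vertex 0.743 -0.061 -0.848
endloop
endfacet
facet normal -0.103 -0.413 -0.905
outer loop
vertex 0.743 -0.061 -0.848
vertex 1.89 1.547 -1.713
vertex 1.557 -0.223 -0.867
endloop
endfacet
facet normal -0.167 -0.890 0.425
outer loop
vertex 0.743 -0.061 -0.848
vertex 1.557 -0.223 -0.867
vertex 1.224 0.155 -0.207
endloop
endfacet
facet normal 0.167 0.890 -0.425
outer loop
vertex 1.89 1.547 -1.713
vertex 1.556 1.925 -1.053
vertex 2.37 1.764 -1.071
endloop
endfacet
facet normal 0.799 -0.375 -0.470
outer loop
vertex 1.89 1.547 -1.713
vertex 2.37 1.764 -1.071
vertex 1.557 -0.223 -0.867
endloop
endfacet
facet normal 0.798 -0.375 -0.472
outer loop
vertex 1.557 -0.223 -0.867
vertex 2.37 1.764 -1.071
vertex 2.038 -0.007 -0.225
endloop
endfacet
facet normal -0.168 -0.890 0.425
outer loop
vertex 1.557 -0.223 -0.867
vertex 2.038 -0.007 -0.225
vertex 1.224 0.155 -0.207
endloop
endfacet
facet normal 0.167 0.890 -0.425
outer loop
vertex 2.37 1.764 -1.071
vertex 1.556 1.925 -1.053
vertex 2.037 2.141 -0.412
endloop
endfacet
facet normal 0.900 0.038 0.433
outer loop
vertex 2.37 1.764 -1.071
vertex 2.037 2.141 -0.412
vertex 2.038 -0.007 -0.225
endloop
endfacet
facet normal 0.900 0.038 0.434
outer loop
vertex 2.038 -0.007 -0.225
vertex 2.037 2.141 -0.412
vertex 1.704 0.371 0.434
endloop
endfacet
facet normal -0.168 -0.889 0.425
outer loop
vertex 2.038 -0.007 -0.225
vertex 1.704 0.371 0.434
vertex 1.224 0.155 -0.207
endloop
endfacet
facet normal -0.647 -0.520 -0.558
outer loop
vertex -4.064 -4.461 0.793
vertex -4.489 -4.178 1.022
vertex -4.243 -3.985 0.557
endloop
endfacet
facet normal 0.822 0.027 -0.569
outer loop
vertex -4.064 -4.461 0.793
vertex -4.243 -3.985 0.557
vertex -3.151 -3.102 2.178
endloop
endfacet
facet normal -0.648 -0.519 -0.558
outer loop
vertex -4.243 -3.985 0.557
vertex -4.489 -4.178 1.022
vertex -4.668 -3.702 0.787
endloop
endfacet
facet normal 0.215 0.790 -0.575
outer loop
vertex -4.243 -3.985 0.557
vertex -4.668 -3.702 0.787
vertex -3.151 -3.102 2.178
endloop
endfacet
facet normal -0.646 -0.519 -0.560
outer loop
vertex -4.668 -3.702 0.787
vertex -4.489 -4.178 1.022
vertex -4.915 -3.895 1.251
endloop
endfacet
facet normal -0.459 0.880 0.121
outer loop
vertex -4.668 -3.702 0.787
vertex -4.915 -3.895 1.251
vertex -3.151 -3.102 2.178
endloop
endfacet
facet normal -0.646 -0.521 -0.558
outer loop
vertex -4.915 -3.895 1.251
vertex -4.489 -4.178 1.022
vertex -4.736 -4.37 1.487
endloop
endfacet
facet normal -0.527 0.210 0.823
outer loop
vertex -4.915 -3.895 1.251
vertex -4.736 -4.37 1.487
vertex -3.151 -3.102 2.178
endloop
endfacet
facet normal -0.647 -0.520 -0.558
outer loop
vertex -4.736 -4.37 1.487
vertex -4.489 -4.178 1.022
vertex -4.31 -4.653 1.257
endloop
endfacet
facet normal 0.081 -0.553 0.829
outer loop
vertex -4.736 -4.37 1.487
vertex -4.31 -4.653 1.257
vertex -3.151 -3.102 2.178
endloop
endfacet
facet normal -0.647 -0.520 -0.558
outer loop
vertex -4.31 -4.653 1.257
vertex -4.489 -4.178 1.022
vertex -4.064 -4.461 0.793
endloop
endfacet
facet normal 0.754 -0.643 0.134
outer loop
vertex -4.31 -4.653 1.257
vertex -4.064 -4.461 0.793
vertex -3.151 -3.102 2.178
endloop
endfacet

endsolid


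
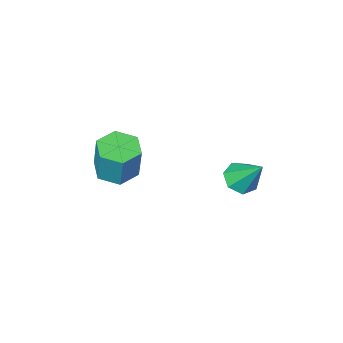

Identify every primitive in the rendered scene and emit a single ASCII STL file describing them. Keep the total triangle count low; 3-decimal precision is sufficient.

solid 
facet normal 0.109 -0.630 -0.769
outer loop
vertex -1.686 3.391 1.54
vertex -2.507 3.179 1.597
vertex -2.151 3.8 1.139
endloop
endfacet
facet normal 0.670 0.742 -0.021
outer loop
vertex -1.686 3.391 1.54
vertex -2.151 3.8 1.139
vertex -2.713 4.361 3.043
endloop
endfacet
facet normal 0.109 -0.630 -0.769
outer loop
vertex -2.151 3.8 1.139
vertex -2.507 3.179 1.597
vertex -2.884 3.741 1.083
endloop
endfacet
facet normal -0.054 0.953 -0.297
outer loop
vertex -2.151 3.8 1.139
vertex -2.884 3.741 1.083
vertex -2.713 4.361 3.043
endloop
endfacet
facet normal 0.109 -0.630 -0.769
outer loop
vertex -2.884 3.741 1.083
vertex -2.507 3.179 1.597
vertex -3.333 3.259 1.414
endloop
endfacet
facet normal -0.769 0.626 -0.131
outer loop
vertex -2.884 3.741 1.083
vertex -3.333 3.259 1.414
vertex -2.713 4.361 3.043
endloop
endfacet
facet normal 0.110 -0.629 -0.770
outer loop
vertex -3.333 3.259 1.414
vertex -2.507 3.179 1.597
vertex -3.161 2.716 1.882
endloop
endfacet
facet normal -0.936 0.007 0.352
outer loop
vertex -3.333 3.259 1.414
vertex -3.161 2.716 1.882
vertex -2.713 4.361 3.043
endloop
endfacet
facet normal 0.110 -0.629 -0.770
outer loop
vertex -3.161 2.716 1.882
vertex -2.507 3.179 1.597
vertex -2.496 2.521 2.136
endloop
endfacet
facet normal -0.430 -0.439 0.789
outer loop
vertex -3.161 2.716 1.882
vertex -2.496 2.521 2.136
vertex -2.713 4.361 3.043
endloop
endfacet
facet normal 0.109 -0.629 -0.770
outer loop
vertex -2.496 2.521 2.136
vertex -2.507 3.179 1.597
vertex -1.84 2.822 1.983
endloop
endfacet
facet normal 0.370 -0.375 0.850
outer loop
vertex -2.496 2.521 2.136
vertex -1.84 2.822 1.983
vertex -2.713 4.361 3.043
endloop
endfacet
facet normal 0.109 -0.629 -0.770
outer loop
vertex -1.84 2.822 1.983
vertex -2.507 3.179 1.597
vertex -1.686 3.391 1.54
endloop
endfacet
facet normal 0.859 0.149 0.490
outer loop
vertex -1.84 2.822 1.983
vertex -1.686 3.391 1.54
vertex -2.713 4.361 3.043
endloop
endfacet
facet normal -0.079 -0.257 -0.963
outer loop
vertex 1.522 -1.66 0.091
vertex 0.505 -1.774 0.205
vertex 0.893 -0.86 -0.071
endloop
endfacet
facet normal 0.788 0.576 -0.218
outer loop
vertex 1.522 -1.66 0.091
vertex 0.893 -0.86 -0.071
vertex 1.672 -1.172 1.921
endloop
endfacet
facet normal 0.788 0.576 -0.218
outer loop
vertex 1.672 -1.172 1.921
vertex 0.893 -0.86 -0.071
vertex 1.043 -0.372 1.76
endloop
endfacet
facet normal 0.079 0.256 0.963
outer loop
vertex 1.672 -1.172 1.921
vertex 1.043 -0.372 1.76
vertex 0.655 -1.286 2.035
endloop
endfacet
facet normal -0.080 -0.257 -0.963
outer loop
vertex 0.893 -0.86 -0.071
vertex 0.505 -1.774 0.205
vertex -0.125 -0.975 0.044
endloop
endfacet
facet normal -0.136 0.960 -0.245
outer loop
vertex 0.893 -0.86 -0.071
vertex -0.125 -0.975 0.044
vertex 1.043 -0.372 1.76
endloop
endfacet
facet normal -0.136 0.960 -0.245
outer loop
vertex 1.043 -0.372 1.76
vertex -0.125 -0.975 0.044
vertex 0.026 -0.487 1.874
endloop
endfacet
facet normal 0.079 0.256 0.963
outer loop
vertex 1.043 -0.372 1.76
vertex 0.026 -0.487 1.874
vertex 0.655 -1.286 2.035
endloop
endfacet
facet normal -0.079 -0.257 -0.963
outer loop
vertex -0.125 -0.975 0.044
vertex 0.505 -1.774 0.205
vertex -0.512 -1.888 0.319
endloop
endfacet
facet normal -0.923 0.383 -0.026
outer loop
vertex -0.125 -0.975 0.044
vertex -0.512 -1.888 0.319
vertex 0.026 -0.487 1.874
endloop
endfacet
facet normal -0.923 0.384 -0.027
outer loop
vertex 0.026 -0.487 1.874
vertex -0.512 -1.888 0.319
vertex -0.362 -1.4 2.149
endloop
endfacet
facet normal 0.079 0.256 0.963
outer loop
vertex 0.026 -0.487 1.874
vertex -0.362 -1.4 2.149
vertex 0.655 -1.286 2.035
endloop
endfacet
facet normal -0.079 -0.256 -0.963
outer loop
vertex -0.512 -1.888 0.319
vertex 0.505 -1.774 0.205
vertex 0.117 -2.688 0.48
endloop
endfacet
facet normal -0.788 -0.576 0.218
outer loop
vertex -0.512 -1.888 0.319
vertex 0.117 -2.688 0.48
vertex -0.362 -1.4 2.149
endloop
endfacet
facet normal -0.788 -0.576 0.218
outer loop
vertex -0.362 -1.4 2.149
vertex 0.117 -2.688 0.48
vertex 0.267 -2.2 2.311
endloop
endfacet
facet normal 0.079 0.257 0.963
outer loop
vertex -0.362 -1.4 2.149
vertex 0.267 -2.2 2.311
vertex 0.655 -1.286 2.035
endloop
endfacet
facet normal -0.079 -0.256 -0.963
outer loop
vertex 0.117 -2.688 0.48
vertex 0.505 -1.774 0.205
vertex 1.134 -2.573 0.366
endloop
endfacet
facet normal 0.136 -0.960 0.245
outer loop
vertex 0.117 -2.688 0.48
vertex 1.134 -2.573 0.366
vertex 0.267 -2.2 2.311
endloop
endfacet
facet normal 0.136 -0.960 0.245
outer loop
vertex 0.267 -2.2 2.311
vertex 1.134 -2.573 0.366
vertex 1.285 -2.085 2.196
endloop
endfacet
facet normal 0.080 0.257 0.963
outer loop
vertex 0.267 -2.2 2.311
vertex 1.285 -2.085 2.196
vertex 0.655 -1.286 2.035
endloop
endfacet
facet normal -0.079 -0.256 -0.963
outer loop
vertex 1.134 -2.573 0.366
vertex 0.505 -1.774 0.205
vertex 1.522 -1.66 0.091
endloop
endfacet
facet normal 0.923 -0.384 0.026
outer loop
vertex 1.134 -2.573 0.366
vertex 1.522 -1.66 0.091
vertex 1.285 -2.085 2.196
endloop
endfacet
facet normal 0.923 -0.383 0.027
outer loop
vertex 1.285 -2.085 2.196
vertex 1.522 -1.66 0.091
vertex 1.672 -1.172 1.921
endloop
endfacet
facet normal 0.079 0.257 0.963
outer loop
vertex 1.285 -2.085 2.196
vertex 1.672 -1.172 1.921
vertex 0.655 -1.286 2.035
endloop
endfacet

endsolid


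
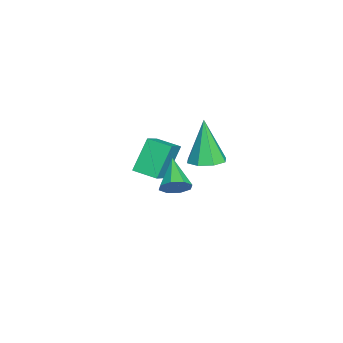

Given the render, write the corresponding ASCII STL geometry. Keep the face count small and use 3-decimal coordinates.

solid 
facet normal 0.830 0.170 -0.531
outer loop
vertex 3.369 -1.802 -0.483
vertex 2.996 -1.657 -1.02
vertex 3.25 -1.304 -0.51
endloop
endfacet
facet normal 0.170 0.094 0.981
outer loop
vertex 3.369 -1.802 -0.483
vertex 3.25 -1.304 -0.51
vertex 1.684 -1.923 -0.18
endloop
endfacet
facet normal 0.830 0.169 -0.531
outer loop
vertex 3.25 -1.304 -0.51
vertex 2.996 -1.657 -1.02
vertex 2.982 -1.012 -0.836
endloop
endfacet
facet normal -0.121 0.688 0.716
outer loop
vertex 3.25 -1.304 -0.51
vertex 2.982 -1.012 -0.836
vertex 1.684 -1.923 -0.18
endloop
endfacet
facet normal 0.830 0.169 -0.531
outer loop
vertex 2.982 -1.012 -0.836
vertex 2.996 -1.657 -1.02
vertex 2.722 -1.098 -1.27
endloop
endfacet
facet normal -0.519 0.843 0.144
outer loop
vertex 2.982 -1.012 -0.836
vertex 2.722 -1.098 -1.27
vertex 1.684 -1.923 -0.18
endloop
endfacet
facet normal 0.830 0.170 -0.531
outer loop
vertex 2.722 -1.098 -1.27
vertex 2.996 -1.657 -1.02
vertex 2.623 -1.511 -1.557
endloop
endfacet
facet normal -0.790 0.466 -0.399
outer loop
vertex 2.722 -1.098 -1.27
vertex 2.623 -1.511 -1.557
vertex 1.684 -1.923 -0.18
endloop
endfacet
facet normal 0.830 0.167 -0.532
outer loop
vertex 2.623 -1.511 -1.557
vertex 2.996 -1.657 -1.02
vertex 2.741 -2.01 -1.529
endloop
endfacet
facet normal -0.775 -0.217 -0.593
outer loop
vertex 2.623 -1.511 -1.557
vertex 2.741 -2.01 -1.529
vertex 1.684 -1.923 -0.18
endloop
endfacet
facet normal 0.830 0.168 -0.532
outer loop
vertex 2.741 -2.01 -1.529
vertex 2.996 -1.657 -1.02
vertex 3.009 -2.301 -1.203
endloop
endfacet
facet normal -0.484 -0.812 -0.327
outer loop
vertex 2.741 -2.01 -1.529
vertex 3.009 -2.301 -1.203
vertex 1.684 -1.923 -0.18
endloop
endfacet
facet normal 0.830 0.168 -0.532
outer loop
vertex 3.009 -2.301 -1.203
vertex 2.996 -1.657 -1.02
vertex 3.269 -2.215 -0.77
endloop
endfacet
facet normal -0.087 -0.966 0.244
outer loop
vertex 3.009 -2.301 -1.203
vertex 3.269 -2.215 -0.77
vertex 1.684 -1.923 -0.18
endloop
endfacet
facet normal 0.830 0.168 -0.531
outer loop
vertex 3.269 -2.215 -0.77
vertex 2.996 -1.657 -1.02
vertex 3.369 -1.802 -0.483
endloop
endfacet
facet normal 0.184 -0.591 0.786
outer loop
vertex 3.269 -2.215 -0.77
vertex 3.369 -1.802 -0.483
vertex 1.684 -1.923 -0.18
endloop
endfacet
facet normal -0.837 0.179 -0.517
outer loop
vertex -3.347 -3.109 -2.298
vertex -3.002 -2.061 -2.494
vertex -2.555 -3.642 -3.765
endloop
endfacet
facet normal -0.308 -0.935 0.174
outer loop
vertex -1.358 -3.899 -3.026
vertex -3.347 -3.109 -2.298
vertex -2.555 -3.642 -3.765
endloop
endfacet
facet normal -0.837 0.178 -0.517
outer loop
vertex -2.555 -3.642 -3.765
vertex -3.002 -2.061 -2.494
vertex -2.211 -2.595 -3.961
endloop
endfacet
facet normal 0.452 -0.305 -0.838
outer loop
vertex -2.211 -2.595 -3.961
vertex -1.358 -3.899 -3.026
vertex -2.555 -3.642 -3.765
endloop
endfacet
facet normal -0.452 0.306 0.838
outer loop
vertex -3.347 -3.109 -2.298
vertex -1.805 -2.318 -1.755
vertex -3.002 -2.061 -2.494
endloop
endfacet
facet normal -0.308 -0.935 0.175
outer loop
vertex -2.149 -3.365 -1.559
vertex -3.347 -3.109 -2.298
vertex -1.358 -3.899 -3.026
endloop
endfacet
facet normal -0.452 0.305 0.838
outer loop
vertex -2.149 -3.365 -1.559
vertex -1.805 -2.318 -1.755
vertex -3.347 -3.109 -2.298
endloop
endfacet
facet normal 0.308 0.935 -0.174
outer loop
vertex -3.002 -2.061 -2.494
vertex -1.805 -2.318 -1.755
vertex -2.211 -2.595 -3.961
endloop
endfacet
facet normal 0.452 -0.305 -0.838
outer loop
vertex -1.013 -2.851 -3.222
vertex -1.358 -3.899 -3.026
vertex -2.211 -2.595 -3.961
endloop
endfacet
facet normal 0.307 0.936 -0.174
outer loop
vertex -2.211 -2.595 -3.961
vertex -1.805 -2.318 -1.755
vertex -1.013 -2.851 -3.222
endloop
endfacet
facet normal 0.837 -0.179 0.517
outer loop
vertex -1.013 -2.851 -3.222
vertex -2.149 -3.365 -1.559
vertex -1.358 -3.899 -3.026
endloop
endfacet
facet normal 0.837 -0.178 0.517
outer loop
vertex -1.805 -2.318 -1.755
vertex -2.149 -3.365 -1.559
vertex -1.013 -2.851 -3.222
endloop
endfacet
facet normal 0.233 0.077 -0.969
outer loop
vertex 0.145 -0.427 -1.52
vertex -0.58 -0.776 -1.722
vertex -0.318 0.001 -1.597
endloop
endfacet
facet normal 0.528 0.666 0.527
outer loop
vertex 0.145 -0.427 -1.52
vertex -0.318 0.001 -1.597
vertex -1.08 -0.944 0.362
endloop
endfacet
facet normal 0.233 0.078 -0.969
outer loop
vertex -0.318 0.001 -1.597
vertex -0.58 -0.776 -1.722
vertex -0.934 -0.026 -1.747
endloop
endfacet
facet normal -0.134 0.912 0.388
outer loop
vertex -0.318 0.001 -1.597
vertex -0.934 -0.026 -1.747
vertex -1.08 -0.944 0.362
endloop
endfacet
facet normal 0.233 0.078 -0.969
outer loop
vertex -0.934 -0.026 -1.747
vertex -0.58 -0.776 -1.722
vertex -1.343 -0.493 -1.883
endloop
endfacet
facet normal -0.765 0.608 0.212
outer loop
vertex -0.934 -0.026 -1.747
vertex -1.343 -0.493 -1.883
vertex -1.08 -0.944 0.362
endloop
endfacet
facet normal 0.233 0.077 -0.969
outer loop
vertex -1.343 -0.493 -1.883
vertex -0.58 -0.776 -1.722
vertex -1.305 -1.126 -1.924
endloop
endfacet
facet normal -0.992 -0.066 0.103
outer loop
vertex -1.343 -0.493 -1.883
vertex -1.305 -1.126 -1.924
vertex -1.08 -0.944 0.362
endloop
endfacet
facet normal 0.233 0.077 -0.969
outer loop
vertex -1.305 -1.126 -1.924
vertex -0.58 -0.776 -1.722
vertex -0.842 -1.554 -1.847
endloop
endfacet
facet normal -0.685 -0.718 0.125
outer loop
vertex -1.305 -1.126 -1.924
vertex -0.842 -1.554 -1.847
vertex -1.08 -0.944 0.362
endloop
endfacet
facet normal 0.232 0.078 -0.970
outer loop
vertex -0.842 -1.554 -1.847
vertex -0.58 -0.776 -1.722
vertex -0.225 -1.527 -1.697
endloop
endfacet
facet normal -0.022 -0.964 0.264
outer loop
vertex -0.842 -1.554 -1.847
vertex -0.225 -1.527 -1.697
vertex -1.08 -0.944 0.362
endloop
endfacet
facet normal 0.232 0.077 -0.970
outer loop
vertex -0.225 -1.527 -1.697
vertex -0.58 -0.776 -1.722
vertex 0.184 -1.06 -1.562
endloop
endfacet
facet normal 0.609 -0.660 0.440
outer loop
vertex -0.225 -1.527 -1.697
vertex 0.184 -1.06 -1.562
vertex -1.08 -0.944 0.362
endloop
endfacet
facet normal 0.232 0.079 -0.969
outer loop
vertex 0.184 -1.06 -1.562
vertex -0.58 -0.776 -1.722
vertex 0.145 -0.427 -1.52
endloop
endfacet
facet normal 0.836 0.015 0.548
outer loop
vertex 0.184 -1.06 -1.562
vertex 0.145 -0.427 -1.52
vertex -1.08 -0.944 0.362
endloop
endfacet

endsolid


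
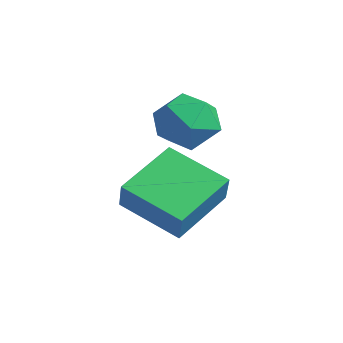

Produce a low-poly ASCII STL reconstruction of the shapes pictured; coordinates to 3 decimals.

solid 
facet normal -0.501 0.209 -0.840
outer loop
vertex 2.084 -3.67 -2.716
vertex 1.584 -2.229 -2.06
vertex 3.415 -2.931 -3.326
endloop
endfacet
facet normal 0.301 -0.868 -0.395
outer loop
vertex 3.896 -3.131 -2.52
vertex 2.084 -3.67 -2.716
vertex 3.415 -2.931 -3.326
endloop
endfacet
facet normal -0.501 0.208 -0.840
outer loop
vertex 3.415 -2.931 -3.326
vertex 1.584 -2.229 -2.06
vertex 2.915 -1.49 -2.671
endloop
endfacet
facet normal 0.811 0.451 -0.372
outer loop
vertex 2.915 -1.49 -2.671
vertex 3.896 -3.131 -2.52
vertex 3.415 -2.931 -3.326
endloop
endfacet
facet normal -0.811 -0.451 0.372
outer loop
vertex 2.084 -3.67 -2.716
vertex 2.065 -2.429 -1.254
vertex 1.584 -2.229 -2.06
endloop
endfacet
facet normal 0.301 -0.868 -0.395
outer loop
vertex 2.565 -3.87 -1.909
vertex 2.084 -3.67 -2.716
vertex 3.896 -3.131 -2.52
endloop
endfacet
facet normal -0.811 -0.451 0.372
outer loop
vertex 2.565 -3.87 -1.909
vertex 2.065 -2.429 -1.254
vertex 2.084 -3.67 -2.716
endloop
endfacet
facet normal -0.301 0.868 0.395
outer loop
vertex 1.584 -2.229 -2.06
vertex 2.065 -2.429 -1.254
vertex 2.915 -1.49 -2.671
endloop
endfacet
facet normal 0.811 0.451 -0.372
outer loop
vertex 3.396 -1.69 -1.864
vertex 3.896 -3.131 -2.52
vertex 2.915 -1.49 -2.671
endloop
endfacet
facet normal -0.301 0.868 0.395
outer loop
vertex 2.915 -1.49 -2.671
vertex 2.065 -2.429 -1.254
vertex 3.396 -1.69 -1.864
endloop
endfacet
facet normal 0.501 -0.208 0.840
outer loop
vertex 3.396 -1.69 -1.864
vertex 2.565 -3.87 -1.909
vertex 3.896 -3.131 -2.52
endloop
endfacet
facet normal 0.501 -0.208 0.840
outer loop
vertex 2.065 -2.429 -1.254
vertex 2.565 -3.87 -1.909
vertex 3.396 -1.69 -1.864
endloop
endfacet
facet normal -0.096 0.613 0.784
outer loop
vertex 2.289 -1.392 -0.2
vertex 1.925 -2.02 0.246
vertex 2.77 -1.916 0.268
endloop
endfacet
facet normal 0.474 0.787 0.394
outer loop
vertex 2.289 -1.392 -0.2
vertex 2.77 -1.916 0.268
vertex 3.027 -1.682 -0.509
endloop
endfacet
facet normal 0.252 0.929 -0.270
outer loop
vertex 2.289 -1.392 -0.2
vertex 3.027 -1.682 -0.509
vertex 2.341 -1.642 -1.012
endloop
endfacet
facet normal -0.455 0.842 -0.289
outer loop
vertex 2.289 -1.392 -0.2
vertex 2.341 -1.642 -1.012
vertex 1.66 -1.85 -0.545
endloop
endfacet
facet normal -0.670 0.647 0.364
outer loop
vertex 2.289 -1.392 -0.2
vertex 1.66 -1.85 -0.545
vertex 1.925 -2.02 0.246
endloop
endfacet
facet normal 0.905 0.219 0.365
outer loop
vertex 3.027 -1.682 -0.509
vertex 2.77 -1.916 0.268
vertex 3.12 -2.49 -0.255
endloop
endfacet
facet normal -0.018 -0.064 0.998
outer loop
vertex 2.77 -1.916 0.268
vertex 1.925 -2.02 0.246
vertex 2.439 -2.698 0.212
endloop
endfacet
facet normal -0.949 -0.010 0.316
outer loop
vertex 1.925 -2.02 0.246
vertex 1.66 -1.85 -0.545
vertex 1.753 -2.658 -0.291
endloop
endfacet
facet normal -0.600 0.307 -0.739
outer loop
vertex 1.66 -1.85 -0.545
vertex 2.341 -1.642 -1.012
vertex 2.01 -2.424 -1.068
endloop
endfacet
facet normal 0.545 0.449 -0.708
outer loop
vertex 2.341 -1.642 -1.012
vertex 3.027 -1.682 -0.509
vertex 2.855 -2.32 -1.046
endloop
endfacet
facet normal 0.455 -0.842 0.289
outer loop
vertex 2.491 -2.948 -0.6
vertex 3.12 -2.49 -0.255
vertex 2.439 -2.698 0.212
endloop
endfacet
facet normal -0.252 -0.929 0.270
outer loop
vertex 2.491 -2.948 -0.6
vertex 2.439 -2.698 0.212
vertex 1.753 -2.658 -0.291
endloop
endfacet
facet normal -0.474 -0.787 -0.394
outer loop
vertex 2.491 -2.948 -0.6
vertex 1.753 -2.658 -0.291
vertex 2.01 -2.424 -1.068
endloop
endfacet
facet normal 0.096 -0.613 -0.784
outer loop
vertex 2.491 -2.948 -0.6
vertex 2.01 -2.424 -1.068
vertex 2.855 -2.32 -1.046
endloop
endfacet
facet normal 0.670 -0.647 -0.364
outer loop
vertex 2.491 -2.948 -0.6
vertex 2.855 -2.32 -1.046
vertex 3.12 -2.49 -0.255
endloop
endfacet
facet normal 0.600 -0.307 0.739
outer loop
vertex 2.439 -2.698 0.212
vertex 3.12 -2.49 -0.255
vertex 2.77 -1.916 0.268
endloop
endfacet
facet normal -0.545 -0.449 0.708
outer loop
vertex 1.753 -2.658 -0.291
vertex 2.439 -2.698 0.212
vertex 1.925 -2.02 0.246
endloop
endfacet
facet normal -0.905 -0.219 -0.365
outer loop
vertex 2.01 -2.424 -1.068
vertex 1.753 -2.658 -0.291
vertex 1.66 -1.85 -0.545
endloop
endfacet
facet normal 0.018 0.064 -0.998
outer loop
vertex 2.855 -2.32 -1.046
vertex 2.01 -2.424 -1.068
vertex 2.341 -1.642 -1.012
endloop
endfacet
facet normal 0.949 0.010 -0.316
outer loop
vertex 3.12 -2.49 -0.255
vertex 2.855 -2.32 -1.046
vertex 3.027 -1.682 -0.509
endloop
endfacet

endsolid


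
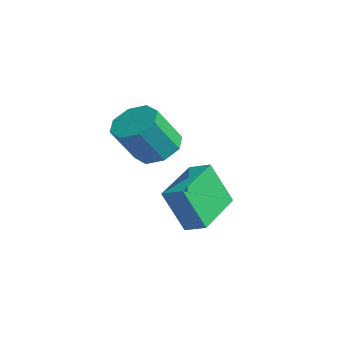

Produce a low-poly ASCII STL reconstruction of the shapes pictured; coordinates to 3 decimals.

solid 
facet normal -0.803 -0.483 -0.349
outer loop
vertex 1.191 -2.608 -0.166
vertex -0.022 -0.934 0.306
vertex 1.507 -1.896 -1.877
endloop
endfacet
facet normal 0.572 -0.790 -0.223
outer loop
vertex 2.222 -1.466 -1.566
vertex 1.191 -2.608 -0.166
vertex 1.507 -1.896 -1.877
endloop
endfacet
facet normal -0.803 -0.483 -0.349
outer loop
vertex 1.507 -1.896 -1.877
vertex -0.022 -0.934 0.306
vertex 0.294 -0.222 -1.405
endloop
endfacet
facet normal 0.168 0.379 -0.910
outer loop
vertex 0.294 -0.222 -1.405
vertex 2.222 -1.466 -1.566
vertex 1.507 -1.896 -1.877
endloop
endfacet
facet normal -0.168 -0.379 0.910
outer loop
vertex 1.191 -2.608 -0.166
vertex 0.693 -0.504 0.617
vertex -0.022 -0.934 0.306
endloop
endfacet
facet normal 0.572 -0.790 -0.223
outer loop
vertex 1.906 -2.178 0.145
vertex 1.191 -2.608 -0.166
vertex 2.222 -1.466 -1.566
endloop
endfacet
facet normal -0.168 -0.379 0.910
outer loop
vertex 1.906 -2.178 0.145
vertex 0.693 -0.504 0.617
vertex 1.191 -2.608 -0.166
endloop
endfacet
facet normal -0.572 0.790 0.223
outer loop
vertex -0.022 -0.934 0.306
vertex 0.693 -0.504 0.617
vertex 0.294 -0.222 -1.405
endloop
endfacet
facet normal 0.168 0.379 -0.910
outer loop
vertex 1.009 0.208 -1.094
vertex 2.222 -1.466 -1.566
vertex 0.294 -0.222 -1.405
endloop
endfacet
facet normal -0.572 0.790 0.223
outer loop
vertex 0.294 -0.222 -1.405
vertex 0.693 -0.504 0.617
vertex 1.009 0.208 -1.094
endloop
endfacet
facet normal 0.803 0.483 0.349
outer loop
vertex 1.009 0.208 -1.094
vertex 1.906 -2.178 0.145
vertex 2.222 -1.466 -1.566
endloop
endfacet
facet normal 0.803 0.483 0.349
outer loop
vertex 0.693 -0.504 0.617
vertex 1.906 -2.178 0.145
vertex 1.009 0.208 -1.094
endloop
endfacet
facet normal -0.096 0.569 -0.817
outer loop
vertex 1.549 -2.118 1.938
vertex 0.727 -2.477 1.784
vertex 1.039 -1.759 2.248
endloop
endfacet
facet normal 0.674 0.640 0.368
outer loop
vertex 1.549 -2.118 1.938
vertex 1.039 -1.759 2.248
vertex 1.715 -3.104 3.35
endloop
endfacet
facet normal 0.674 0.640 0.368
outer loop
vertex 1.715 -3.104 3.35
vertex 1.039 -1.759 2.248
vertex 1.205 -2.745 3.66
endloop
endfacet
facet normal 0.096 -0.569 0.817
outer loop
vertex 1.715 -3.104 3.35
vertex 1.205 -2.745 3.66
vertex 0.893 -3.463 3.196
endloop
endfacet
facet normal -0.097 0.570 -0.816
outer loop
vertex 1.039 -1.759 2.248
vertex 0.727 -2.477 1.784
vertex 0.346 -1.821 2.287
endloop
endfacet
facet normal -0.041 0.817 0.575
outer loop
vertex 1.039 -1.759 2.248
vertex 0.346 -1.821 2.287
vertex 1.205 -2.745 3.66
endloop
endfacet
facet normal -0.041 0.817 0.575
outer loop
vertex 1.205 -2.745 3.66
vertex 0.346 -1.821 2.287
vertex 0.512 -2.807 3.699
endloop
endfacet
facet normal 0.097 -0.570 0.816
outer loop
vertex 1.205 -2.745 3.66
vertex 0.512 -2.807 3.699
vertex 0.893 -3.463 3.196
endloop
endfacet
facet normal -0.096 0.570 -0.816
outer loop
vertex 0.346 -1.821 2.287
vertex 0.727 -2.477 1.784
vertex -0.124 -2.267 2.031
endloop
endfacet
facet normal -0.732 0.515 0.446
outer loop
vertex 0.346 -1.821 2.287
vertex -0.124 -2.267 2.031
vertex 0.512 -2.807 3.699
endloop
endfacet
facet normal -0.733 0.514 0.446
outer loop
vertex 0.512 -2.807 3.699
vertex -0.124 -2.267 2.031
vertex 0.043 -3.253 3.443
endloop
endfacet
facet normal 0.096 -0.570 0.816
outer loop
vertex 0.512 -2.807 3.699
vertex 0.043 -3.253 3.443
vertex 0.893 -3.463 3.196
endloop
endfacet
facet normal -0.096 0.570 -0.816
outer loop
vertex -0.124 -2.267 2.031
vertex 0.727 -2.477 1.784
vertex -0.095 -2.836 1.63
endloop
endfacet
facet normal -0.994 -0.090 0.055
outer loop
vertex -0.124 -2.267 2.031
vertex -0.095 -2.836 1.63
vertex 0.043 -3.253 3.443
endloop
endfacet
facet normal -0.995 -0.088 0.055
outer loop
vertex 0.043 -3.253 3.443
vertex -0.095 -2.836 1.63
vertex 0.071 -3.822 3.042
endloop
endfacet
facet normal 0.096 -0.570 0.816
outer loop
vertex 0.043 -3.253 3.443
vertex 0.071 -3.822 3.042
vertex 0.893 -3.463 3.196
endloop
endfacet
facet normal -0.096 0.569 -0.817
outer loop
vertex -0.095 -2.836 1.63
vertex 0.727 -2.477 1.784
vertex 0.415 -3.195 1.32
endloop
endfacet
facet normal -0.674 -0.640 -0.368
outer loop
vertex -0.095 -2.836 1.63
vertex 0.415 -3.195 1.32
vertex 0.071 -3.822 3.042
endloop
endfacet
facet normal -0.674 -0.640 -0.368
outer loop
vertex 0.071 -3.822 3.042
vertex 0.415 -3.195 1.32
vertex 0.581 -4.181 2.732
endloop
endfacet
facet normal 0.096 -0.569 0.817
outer loop
vertex 0.071 -3.822 3.042
vertex 0.581 -4.181 2.732
vertex 0.893 -3.463 3.196
endloop
endfacet
facet normal -0.097 0.570 -0.816
outer loop
vertex 0.415 -3.195 1.32
vertex 0.727 -2.477 1.784
vertex 1.108 -3.133 1.281
endloop
endfacet
facet normal 0.041 -0.817 -0.575
outer loop
vertex 0.415 -3.195 1.32
vertex 1.108 -3.133 1.281
vertex 0.581 -4.181 2.732
endloop
endfacet
facet normal 0.041 -0.817 -0.575
outer loop
vertex 0.581 -4.181 2.732
vertex 1.108 -3.133 1.281
vertex 1.274 -4.119 2.693
endloop
endfacet
facet normal 0.097 -0.570 0.816
outer loop
vertex 0.581 -4.181 2.732
vertex 1.274 -4.119 2.693
vertex 0.893 -3.463 3.196
endloop
endfacet
facet normal -0.096 0.570 -0.816
outer loop
vertex 1.108 -3.133 1.281
vertex 0.727 -2.477 1.784
vertex 1.577 -2.687 1.537
endloop
endfacet
facet normal 0.733 -0.515 -0.446
outer loop
vertex 1.108 -3.133 1.281
vertex 1.577 -2.687 1.537
vertex 1.274 -4.119 2.693
endloop
endfacet
facet normal 0.732 -0.515 -0.446
outer loop
vertex 1.274 -4.119 2.693
vertex 1.577 -2.687 1.537
vertex 1.744 -3.673 2.949
endloop
endfacet
facet normal 0.096 -0.570 0.816
outer loop
vertex 1.274 -4.119 2.693
vertex 1.744 -3.673 2.949
vertex 0.893 -3.463 3.196
endloop
endfacet
facet normal -0.096 0.570 -0.816
outer loop
vertex 1.577 -2.687 1.537
vertex 0.727 -2.477 1.784
vertex 1.549 -2.118 1.938
endloop
endfacet
facet normal 0.995 0.088 -0.056
outer loop
vertex 1.577 -2.687 1.537
vertex 1.549 -2.118 1.938
vertex 1.744 -3.673 2.949
endloop
endfacet
facet normal 0.995 0.089 -0.055
outer loop
vertex 1.744 -3.673 2.949
vertex 1.549 -2.118 1.938
vertex 1.715 -3.104 3.35
endloop
endfacet
facet normal 0.096 -0.570 0.816
outer loop
vertex 1.744 -3.673 2.949
vertex 1.715 -3.104 3.35
vertex 0.893 -3.463 3.196
endloop
endfacet

endsolid


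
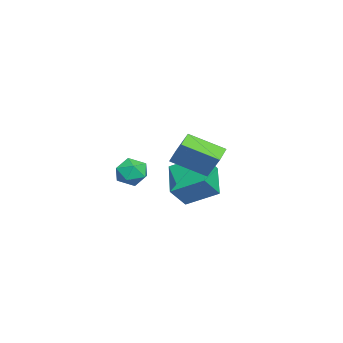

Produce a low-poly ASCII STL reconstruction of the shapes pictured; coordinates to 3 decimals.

solid 
facet normal -0.622 0.243 0.744
outer loop
vertex 0.316 0.278 -1.387
vertex -0.322 -0.355 -1.714
vertex 0.336 -0.626 -1.075
endloop
endfacet
facet normal 0.058 0.327 0.943
outer loop
vertex 0.316 0.278 -1.387
vertex 0.336 -0.626 -1.075
vertex 1.153 -0.173 -1.282
endloop
endfacet
facet normal 0.363 0.790 0.494
outer loop
vertex 0.316 0.278 -1.387
vertex 1.153 -0.173 -1.282
vertex 0.999 0.378 -2.049
endloop
endfacet
facet normal -0.128 0.992 0.018
outer loop
vertex 0.316 0.278 -1.387
vertex 0.999 0.378 -2.049
vertex 0.087 0.265 -2.316
endloop
endfacet
facet normal -0.737 0.654 0.173
outer loop
vertex 0.316 0.278 -1.387
vertex 0.087 0.265 -2.316
vertex -0.322 -0.355 -1.714
endloop
endfacet
facet normal 0.388 -0.301 0.871
outer loop
vertex 1.153 -0.173 -1.282
vertex 0.336 -0.626 -1.075
vertex 1.033 -1.085 -1.544
endloop
endfacet
facet normal -0.713 -0.438 0.548
outer loop
vertex 0.336 -0.626 -1.075
vertex -0.322 -0.355 -1.714
vertex 0.121 -1.198 -1.811
endloop
endfacet
facet normal -0.898 0.226 -0.377
outer loop
vertex -0.322 -0.355 -1.714
vertex 0.087 0.265 -2.316
vertex -0.033 -0.647 -2.578
endloop
endfacet
facet normal 0.088 0.774 -0.627
outer loop
vertex 0.087 0.265 -2.316
vertex 0.999 0.378 -2.049
vertex 0.784 -0.194 -2.785
endloop
endfacet
facet normal 0.883 0.447 0.144
outer loop
vertex 0.999 0.378 -2.049
vertex 1.153 -0.173 -1.282
vertex 1.442 -0.465 -2.146
endloop
endfacet
facet normal 0.128 -0.992 -0.018
outer loop
vertex 0.804 -1.098 -2.473
vertex 1.033 -1.085 -1.544
vertex 0.121 -1.198 -1.811
endloop
endfacet
facet normal -0.363 -0.790 -0.494
outer loop
vertex 0.804 -1.098 -2.473
vertex 0.121 -1.198 -1.811
vertex -0.033 -0.647 -2.578
endloop
endfacet
facet normal -0.058 -0.327 -0.943
outer loop
vertex 0.804 -1.098 -2.473
vertex -0.033 -0.647 -2.578
vertex 0.784 -0.194 -2.785
endloop
endfacet
facet normal 0.622 -0.243 -0.744
outer loop
vertex 0.804 -1.098 -2.473
vertex 0.784 -0.194 -2.785
vertex 1.442 -0.465 -2.146
endloop
endfacet
facet normal 0.737 -0.654 -0.173
outer loop
vertex 0.804 -1.098 -2.473
vertex 1.442 -0.465 -2.146
vertex 1.033 -1.085 -1.544
endloop
endfacet
facet normal -0.088 -0.774 0.627
outer loop
vertex 0.121 -1.198 -1.811
vertex 1.033 -1.085 -1.544
vertex 0.336 -0.626 -1.075
endloop
endfacet
facet normal -0.883 -0.447 -0.144
outer loop
vertex -0.033 -0.647 -2.578
vertex 0.121 -1.198 -1.811
vertex -0.322 -0.355 -1.714
endloop
endfacet
facet normal -0.388 0.301 -0.871
outer loop
vertex 0.784 -0.194 -2.785
vertex -0.033 -0.647 -2.578
vertex 0.087 0.265 -2.316
endloop
endfacet
facet normal 0.713 0.438 -0.548
outer loop
vertex 1.442 -0.465 -2.146
vertex 0.784 -0.194 -2.785
vertex 0.999 0.378 -2.049
endloop
endfacet
facet normal 0.898 -0.226 0.377
outer loop
vertex 1.033 -1.085 -1.544
vertex 1.442 -0.465 -2.146
vertex 1.153 -0.173 -1.282
endloop
endfacet
facet normal -0.499 0.430 -0.752
outer loop
vertex -3.501 3.215 -2.942
vertex -1.598 3.649 -3.956
vertex -3.6 1.444 -3.888
endloop
endfacet
facet normal -0.865 -0.198 0.461
outer loop
vertex -2.842 0.791 -2.744
vertex -3.501 3.215 -2.942
vertex -3.6 1.444 -3.888
endloop
endfacet
facet normal -0.499 0.430 -0.752
outer loop
vertex -3.6 1.444 -3.888
vertex -1.598 3.649 -3.956
vertex -1.697 1.879 -4.902
endloop
endfacet
facet normal -0.049 -0.881 -0.470
outer loop
vertex -1.697 1.879 -4.902
vertex -2.842 0.791 -2.744
vertex -3.6 1.444 -3.888
endloop
endfacet
facet normal 0.050 0.881 0.470
outer loop
vertex -3.501 3.215 -2.942
vertex -0.84 2.996 -2.812
vertex -1.598 3.649 -3.956
endloop
endfacet
facet normal -0.865 -0.198 0.460
outer loop
vertex -2.743 2.561 -1.798
vertex -3.501 3.215 -2.942
vertex -2.842 0.791 -2.744
endloop
endfacet
facet normal 0.049 0.881 0.471
outer loop
vertex -2.743 2.561 -1.798
vertex -0.84 2.996 -2.812
vertex -3.501 3.215 -2.942
endloop
endfacet
facet normal 0.865 0.198 -0.461
outer loop
vertex -1.598 3.649 -3.956
vertex -0.84 2.996 -2.812
vertex -1.697 1.879 -4.902
endloop
endfacet
facet normal -0.050 -0.881 -0.471
outer loop
vertex -0.939 1.225 -3.758
vertex -2.842 0.791 -2.744
vertex -1.697 1.879 -4.902
endloop
endfacet
facet normal 0.865 0.198 -0.460
outer loop
vertex -1.697 1.879 -4.902
vertex -0.84 2.996 -2.812
vertex -0.939 1.225 -3.758
endloop
endfacet
facet normal 0.499 -0.430 0.752
outer loop
vertex -0.939 1.225 -3.758
vertex -2.743 2.561 -1.798
vertex -2.842 0.791 -2.744
endloop
endfacet
facet normal 0.499 -0.430 0.752
outer loop
vertex -0.84 2.996 -2.812
vertex -2.743 2.561 -1.798
vertex -0.939 1.225 -3.758
endloop
endfacet
facet normal -0.460 -0.404 -0.791
outer loop
vertex 2.969 2.298 0.594
vertex 2.899 4.112 -0.291
vertex 3.803 2.134 0.192
endloop
endfacet
facet normal 0.035 -0.898 0.438
outer loop
vertex 4.641 2.868 1.631
vertex 2.969 2.298 0.594
vertex 3.803 2.134 0.192
endloop
endfacet
facet normal -0.460 -0.403 -0.791
outer loop
vertex 3.803 2.134 0.192
vertex 2.899 4.112 -0.291
vertex 3.733 3.949 -0.693
endloop
endfacet
facet normal 0.887 -0.174 -0.428
outer loop
vertex 3.733 3.949 -0.693
vertex 4.641 2.868 1.631
vertex 3.803 2.134 0.192
endloop
endfacet
facet normal -0.887 0.174 0.428
outer loop
vertex 2.969 2.298 0.594
vertex 3.737 4.846 1.148
vertex 2.899 4.112 -0.291
endloop
endfacet
facet normal 0.035 -0.899 0.437
outer loop
vertex 3.807 3.031 2.033
vertex 2.969 2.298 0.594
vertex 4.641 2.868 1.631
endloop
endfacet
facet normal -0.887 0.174 0.428
outer loop
vertex 3.807 3.031 2.033
vertex 3.737 4.846 1.148
vertex 2.969 2.298 0.594
endloop
endfacet
facet normal -0.035 0.898 -0.438
outer loop
vertex 2.899 4.112 -0.291
vertex 3.737 4.846 1.148
vertex 3.733 3.949 -0.693
endloop
endfacet
facet normal 0.887 -0.174 -0.428
outer loop
vertex 4.571 4.682 0.746
vertex 4.641 2.868 1.631
vertex 3.733 3.949 -0.693
endloop
endfacet
facet normal -0.034 0.898 -0.438
outer loop
vertex 3.733 3.949 -0.693
vertex 3.737 4.846 1.148
vertex 4.571 4.682 0.746
endloop
endfacet
facet normal 0.460 0.404 0.791
outer loop
vertex 4.571 4.682 0.746
vertex 3.807 3.031 2.033
vertex 4.641 2.868 1.631
endloop
endfacet
facet normal 0.460 0.403 0.791
outer loop
vertex 3.737 4.846 1.148
vertex 3.807 3.031 2.033
vertex 4.571 4.682 0.746
endloop
endfacet

endsolid
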